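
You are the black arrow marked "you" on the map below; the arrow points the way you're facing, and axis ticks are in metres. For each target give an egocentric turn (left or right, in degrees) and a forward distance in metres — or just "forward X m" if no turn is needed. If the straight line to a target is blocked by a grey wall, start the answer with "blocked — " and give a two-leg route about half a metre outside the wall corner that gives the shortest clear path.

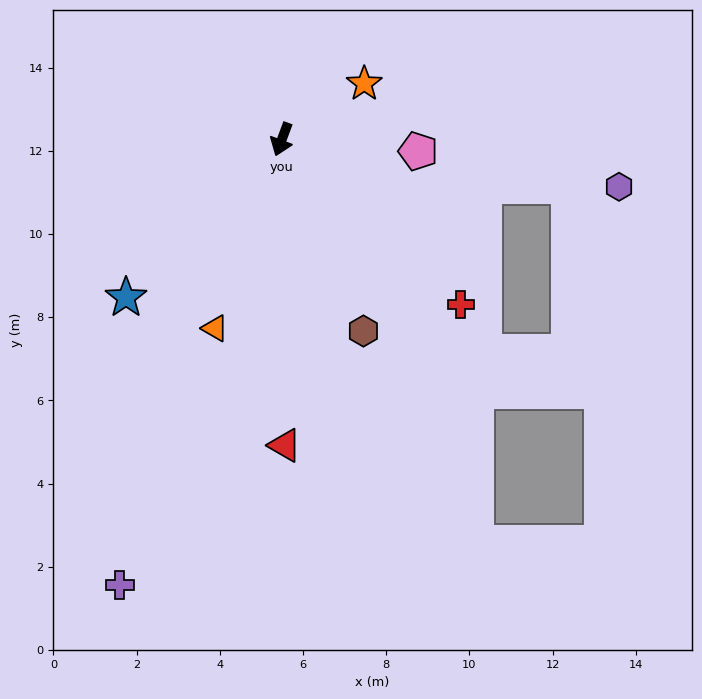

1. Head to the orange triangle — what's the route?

forward 4.8 m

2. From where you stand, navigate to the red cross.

turn left 68°, forward 5.9 m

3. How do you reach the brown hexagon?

turn left 43°, forward 5.0 m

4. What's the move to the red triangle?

turn left 21°, forward 7.4 m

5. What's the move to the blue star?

turn right 24°, forward 5.3 m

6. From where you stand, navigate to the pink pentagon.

turn left 105°, forward 3.3 m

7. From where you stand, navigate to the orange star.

turn left 144°, forward 2.4 m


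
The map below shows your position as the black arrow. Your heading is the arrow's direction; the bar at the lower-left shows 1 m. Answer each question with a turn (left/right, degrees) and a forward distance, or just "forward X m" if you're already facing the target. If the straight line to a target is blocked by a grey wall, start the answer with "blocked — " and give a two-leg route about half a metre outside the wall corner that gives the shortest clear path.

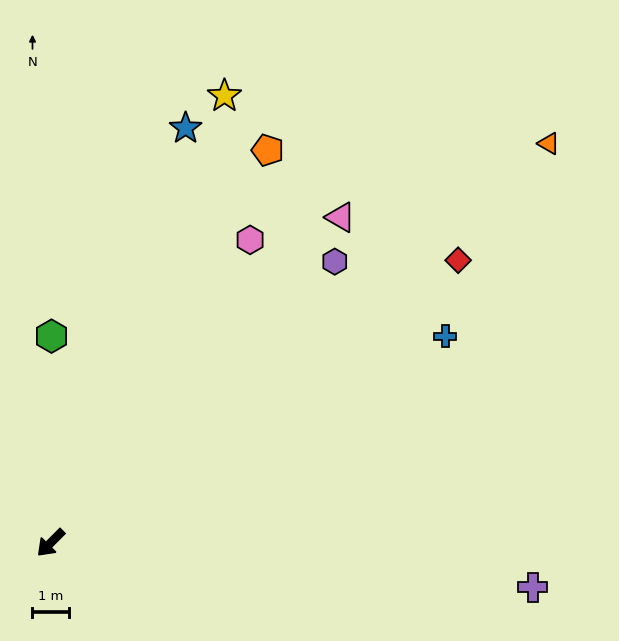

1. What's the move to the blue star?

turn right 153°, forward 11.9 m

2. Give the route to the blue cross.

turn left 162°, forward 12.1 m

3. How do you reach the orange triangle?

turn left 174°, forward 17.4 m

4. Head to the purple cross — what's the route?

turn left 130°, forward 13.2 m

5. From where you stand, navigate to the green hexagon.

turn right 135°, forward 5.6 m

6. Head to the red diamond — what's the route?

turn left 170°, forward 13.5 m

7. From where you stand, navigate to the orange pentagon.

turn right 164°, forward 12.2 m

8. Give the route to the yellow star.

turn right 156°, forward 13.1 m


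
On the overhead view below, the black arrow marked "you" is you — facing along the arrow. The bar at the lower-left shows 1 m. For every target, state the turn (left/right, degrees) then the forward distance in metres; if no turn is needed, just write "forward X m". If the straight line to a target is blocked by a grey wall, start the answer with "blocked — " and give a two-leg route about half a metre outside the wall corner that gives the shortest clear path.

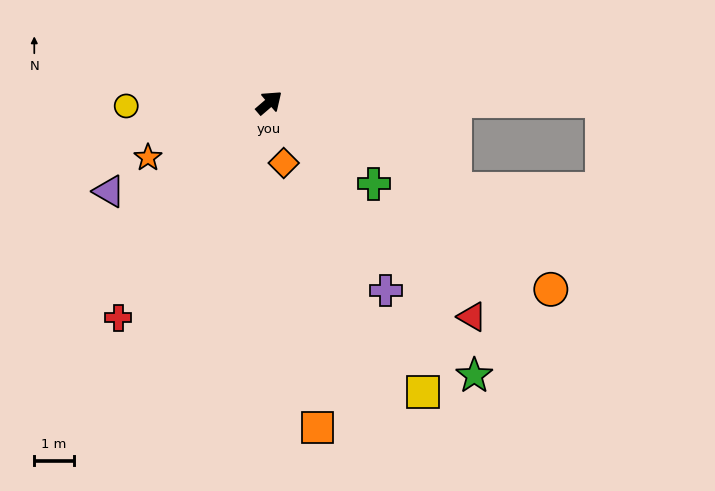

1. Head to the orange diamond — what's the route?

turn right 117°, forward 1.6 m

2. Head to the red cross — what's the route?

turn right 166°, forward 6.6 m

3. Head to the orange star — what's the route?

turn left 164°, forward 3.4 m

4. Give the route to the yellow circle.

turn left 141°, forward 3.6 m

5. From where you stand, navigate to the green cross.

turn right 79°, forward 3.3 m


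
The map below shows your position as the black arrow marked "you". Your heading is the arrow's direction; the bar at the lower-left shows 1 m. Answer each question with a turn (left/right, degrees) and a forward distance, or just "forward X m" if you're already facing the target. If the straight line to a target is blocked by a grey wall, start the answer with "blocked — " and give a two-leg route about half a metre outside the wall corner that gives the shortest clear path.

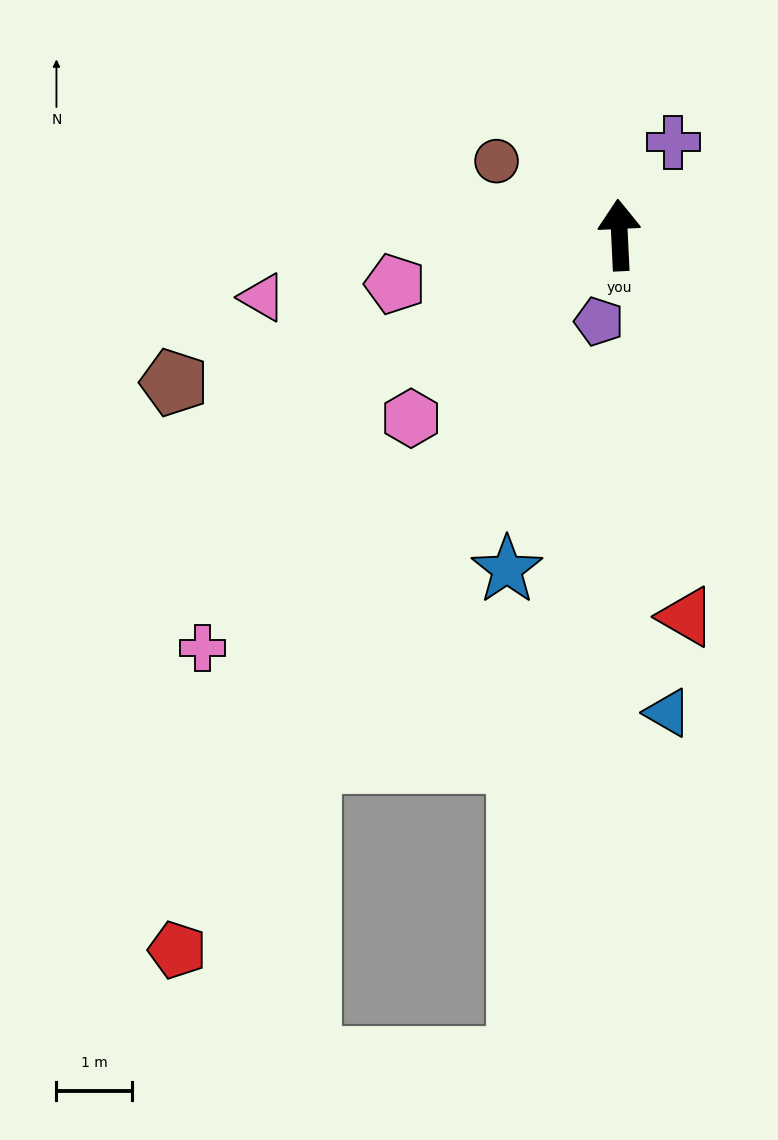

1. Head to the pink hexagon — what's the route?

turn left 129°, forward 3.7 m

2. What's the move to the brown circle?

turn left 56°, forward 1.9 m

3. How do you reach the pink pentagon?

turn left 100°, forward 3.0 m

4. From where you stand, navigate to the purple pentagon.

turn left 164°, forward 1.2 m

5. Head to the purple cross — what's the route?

turn right 33°, forward 1.4 m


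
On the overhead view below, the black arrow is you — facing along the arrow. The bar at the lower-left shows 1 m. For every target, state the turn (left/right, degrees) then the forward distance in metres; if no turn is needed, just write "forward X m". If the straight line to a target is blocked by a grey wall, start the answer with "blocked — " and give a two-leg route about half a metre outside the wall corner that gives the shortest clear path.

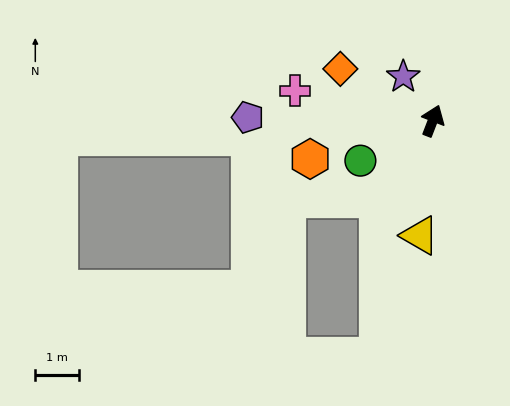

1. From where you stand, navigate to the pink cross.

turn left 99°, forward 3.2 m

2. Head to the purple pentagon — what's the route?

turn left 110°, forward 4.2 m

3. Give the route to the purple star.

turn left 55°, forward 1.2 m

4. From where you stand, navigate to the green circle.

turn left 140°, forward 1.9 m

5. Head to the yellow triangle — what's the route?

turn right 165°, forward 2.6 m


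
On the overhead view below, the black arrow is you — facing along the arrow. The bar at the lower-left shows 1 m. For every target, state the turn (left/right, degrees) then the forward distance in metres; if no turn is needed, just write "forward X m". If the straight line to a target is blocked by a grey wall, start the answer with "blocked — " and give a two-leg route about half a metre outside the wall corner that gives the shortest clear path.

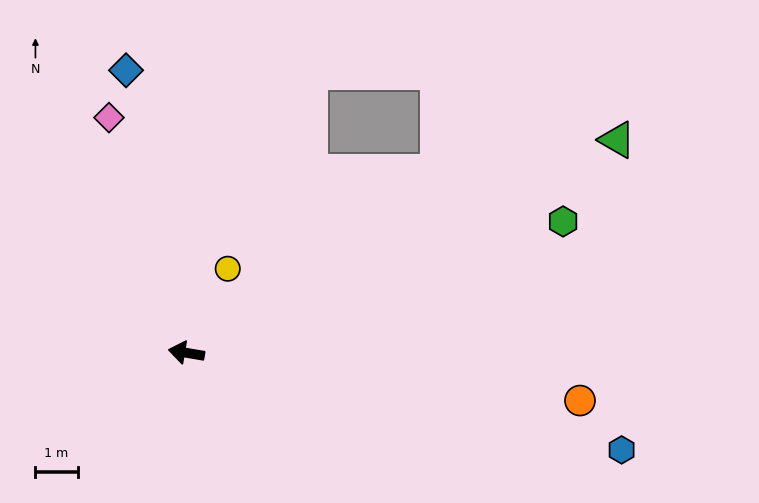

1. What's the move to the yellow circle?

turn right 107°, forward 2.2 m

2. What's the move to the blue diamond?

turn right 68°, forward 6.8 m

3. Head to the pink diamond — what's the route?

turn right 62°, forward 5.9 m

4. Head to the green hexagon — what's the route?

turn right 151°, forward 9.4 m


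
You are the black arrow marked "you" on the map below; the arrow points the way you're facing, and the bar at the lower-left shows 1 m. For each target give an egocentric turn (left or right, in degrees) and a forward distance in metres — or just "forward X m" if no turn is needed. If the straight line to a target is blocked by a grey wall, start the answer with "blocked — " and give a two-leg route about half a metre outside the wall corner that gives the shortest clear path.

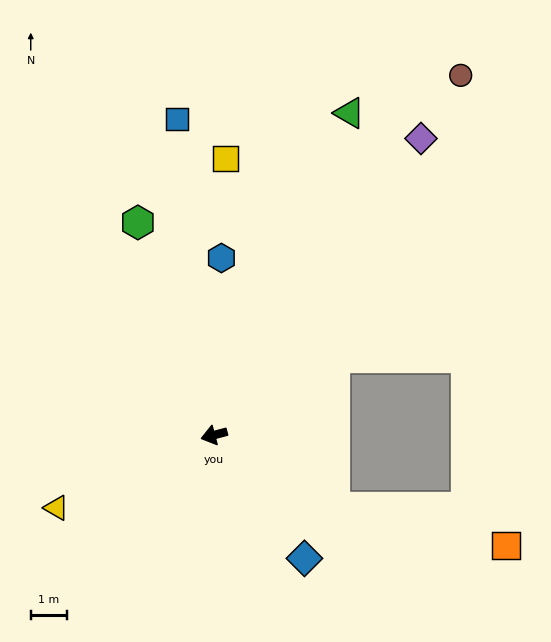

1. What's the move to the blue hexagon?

turn right 107°, forward 4.9 m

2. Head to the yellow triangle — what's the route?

turn left 10°, forward 4.8 m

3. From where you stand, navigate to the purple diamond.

turn right 140°, forward 9.9 m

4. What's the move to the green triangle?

turn right 128°, forward 9.6 m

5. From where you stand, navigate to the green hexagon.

turn right 85°, forward 6.2 m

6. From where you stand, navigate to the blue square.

turn right 98°, forward 8.7 m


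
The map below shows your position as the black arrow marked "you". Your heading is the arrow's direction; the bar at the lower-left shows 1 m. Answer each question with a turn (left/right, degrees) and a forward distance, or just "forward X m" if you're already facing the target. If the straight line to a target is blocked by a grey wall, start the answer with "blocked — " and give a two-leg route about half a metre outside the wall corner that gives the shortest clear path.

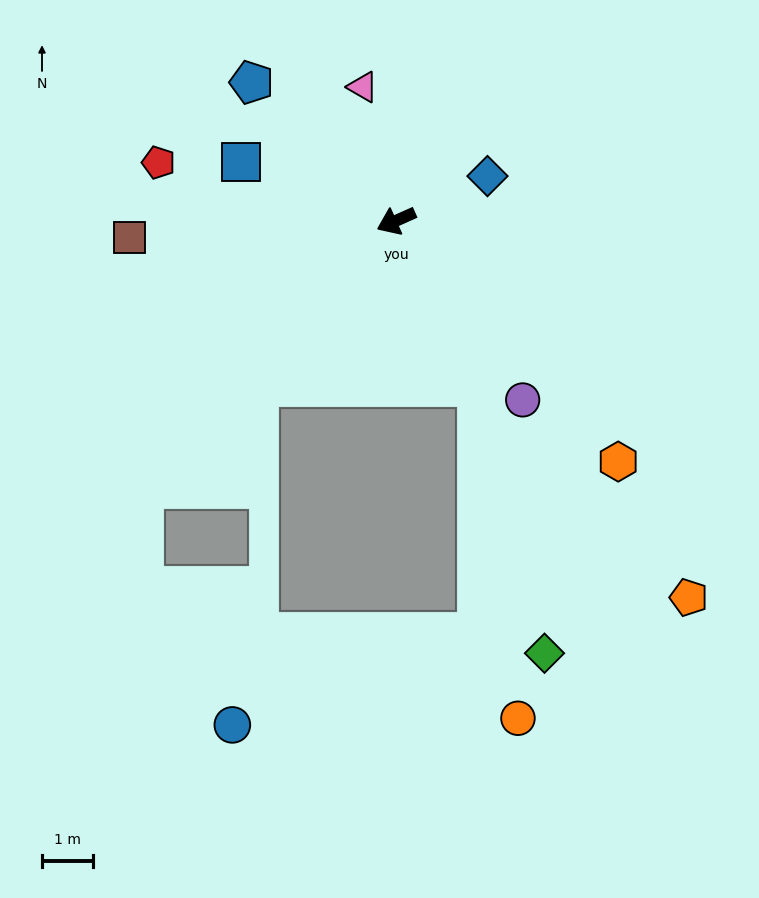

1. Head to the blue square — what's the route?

turn right 45°, forward 3.2 m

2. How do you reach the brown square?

turn right 20°, forward 5.2 m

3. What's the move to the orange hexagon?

turn left 109°, forward 6.4 m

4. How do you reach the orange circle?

blocked — turn left 93°, forward 3.6 m, then turn right 20°, forward 6.5 m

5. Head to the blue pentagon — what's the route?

turn right 68°, forward 3.9 m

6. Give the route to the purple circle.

turn left 101°, forward 4.3 m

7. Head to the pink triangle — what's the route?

turn right 100°, forward 2.7 m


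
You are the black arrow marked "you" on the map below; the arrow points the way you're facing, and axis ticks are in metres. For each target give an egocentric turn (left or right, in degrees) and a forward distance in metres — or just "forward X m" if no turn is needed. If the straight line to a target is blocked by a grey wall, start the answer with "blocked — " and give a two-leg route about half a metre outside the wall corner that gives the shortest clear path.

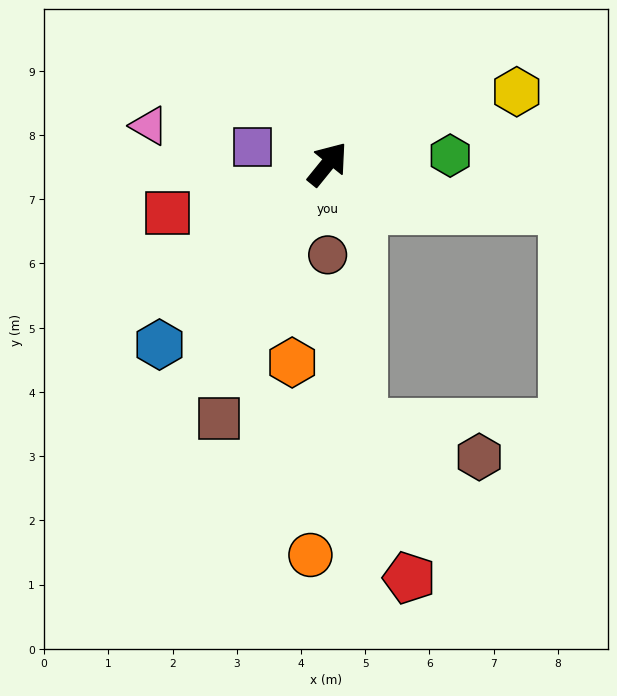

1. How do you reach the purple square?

turn left 116°, forward 1.2 m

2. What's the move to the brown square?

turn right 164°, forward 4.3 m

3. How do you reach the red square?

turn left 146°, forward 2.6 m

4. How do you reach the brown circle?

turn right 141°, forward 1.4 m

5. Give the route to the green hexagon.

turn right 47°, forward 1.9 m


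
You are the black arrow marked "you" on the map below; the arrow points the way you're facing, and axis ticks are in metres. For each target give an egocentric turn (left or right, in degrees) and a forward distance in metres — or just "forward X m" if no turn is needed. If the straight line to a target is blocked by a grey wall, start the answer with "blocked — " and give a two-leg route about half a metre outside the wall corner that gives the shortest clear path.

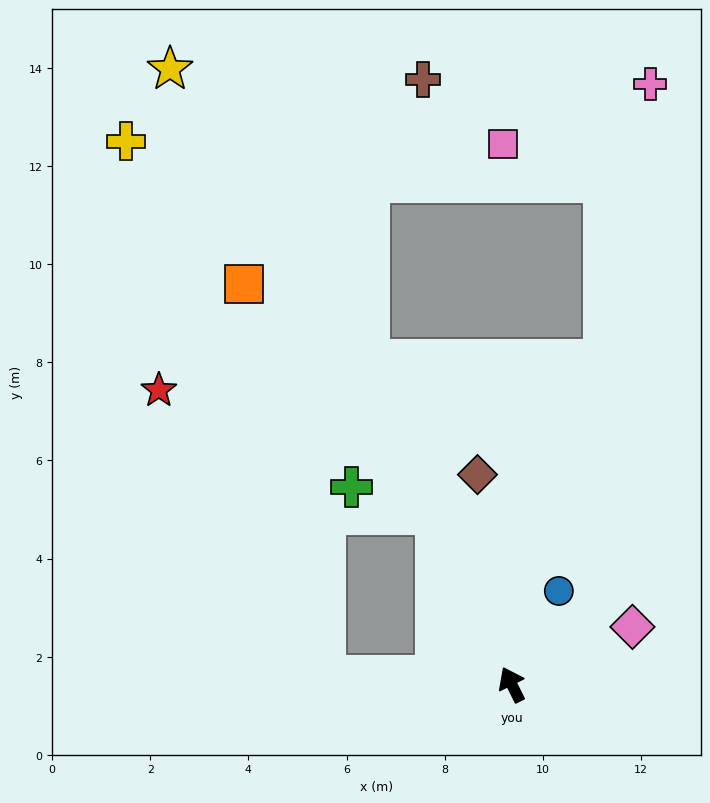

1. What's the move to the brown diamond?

turn right 17°, forward 4.3 m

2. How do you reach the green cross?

blocked — turn right 3°, forward 3.8 m, then turn left 49°, forward 1.8 m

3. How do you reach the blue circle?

turn right 53°, forward 2.1 m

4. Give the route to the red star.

blocked — turn left 61°, forward 3.8 m, then turn right 57°, forward 6.7 m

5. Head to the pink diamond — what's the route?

turn right 91°, forward 2.7 m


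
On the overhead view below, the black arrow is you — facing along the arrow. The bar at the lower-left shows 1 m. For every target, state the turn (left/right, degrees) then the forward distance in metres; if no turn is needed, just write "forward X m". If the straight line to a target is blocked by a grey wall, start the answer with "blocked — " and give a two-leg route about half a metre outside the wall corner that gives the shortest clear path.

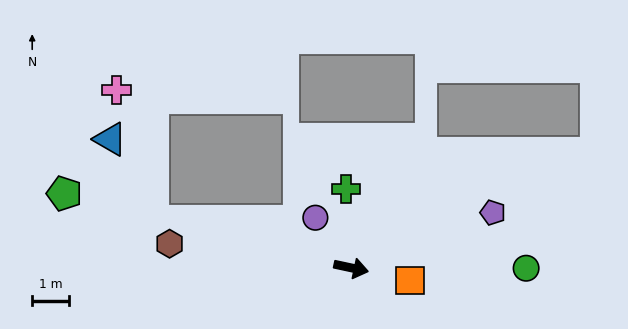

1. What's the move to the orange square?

forward 1.6 m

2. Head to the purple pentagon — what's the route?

turn left 33°, forward 4.1 m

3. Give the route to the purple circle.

turn left 138°, forward 1.7 m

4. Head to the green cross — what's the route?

turn left 106°, forward 2.1 m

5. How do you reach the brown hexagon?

turn right 175°, forward 4.9 m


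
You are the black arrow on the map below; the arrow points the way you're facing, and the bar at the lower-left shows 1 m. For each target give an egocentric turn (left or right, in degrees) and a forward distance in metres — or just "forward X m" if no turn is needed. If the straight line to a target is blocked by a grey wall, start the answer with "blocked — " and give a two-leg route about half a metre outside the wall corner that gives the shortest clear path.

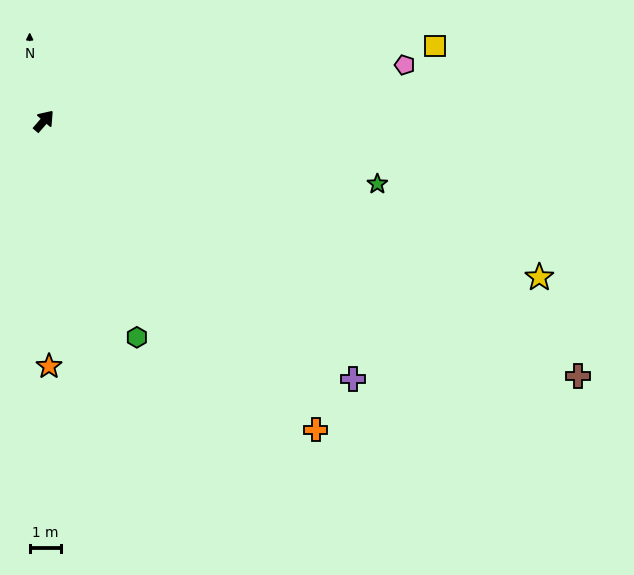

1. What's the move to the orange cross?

turn right 98°, forward 13.1 m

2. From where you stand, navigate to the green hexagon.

turn right 116°, forward 7.5 m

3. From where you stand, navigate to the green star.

turn right 60°, forward 10.8 m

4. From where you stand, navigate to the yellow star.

turn right 67°, forward 16.6 m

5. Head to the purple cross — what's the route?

turn right 89°, forward 12.9 m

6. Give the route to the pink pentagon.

turn right 40°, forward 11.7 m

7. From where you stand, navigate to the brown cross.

turn right 75°, forward 18.9 m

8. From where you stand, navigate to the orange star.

turn right 138°, forward 7.8 m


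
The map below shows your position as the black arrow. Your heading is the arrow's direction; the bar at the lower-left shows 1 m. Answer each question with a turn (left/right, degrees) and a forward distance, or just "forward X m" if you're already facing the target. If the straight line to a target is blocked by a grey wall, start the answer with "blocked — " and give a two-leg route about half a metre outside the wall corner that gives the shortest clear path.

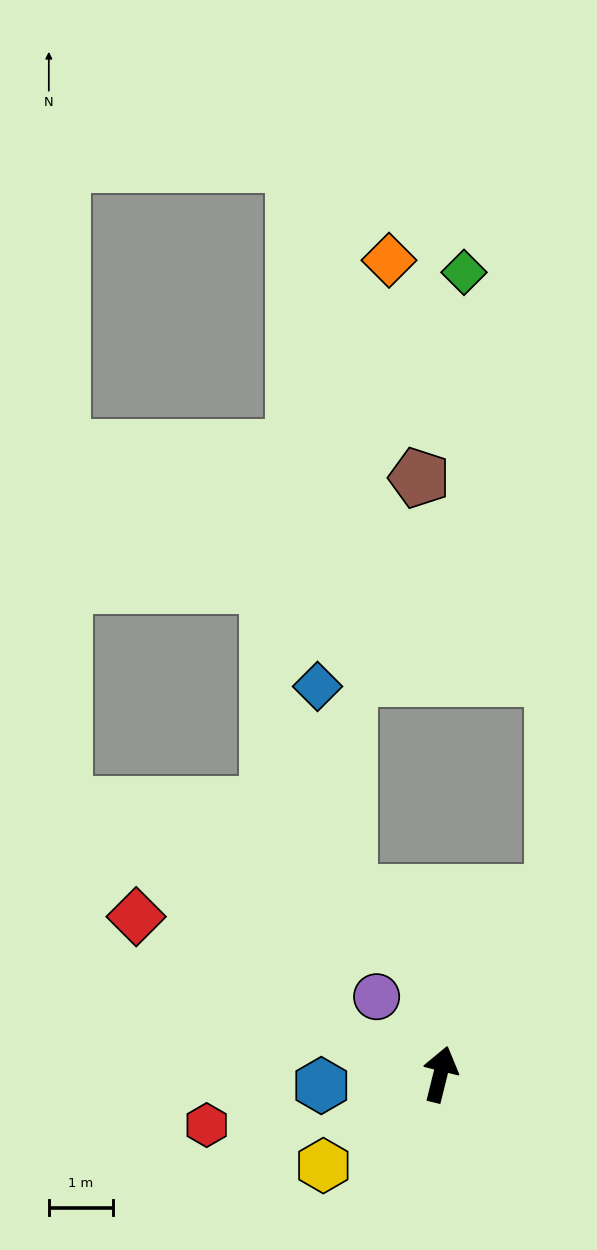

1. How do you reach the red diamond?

turn left 77°, forward 5.3 m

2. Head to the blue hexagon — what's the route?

turn left 109°, forward 1.9 m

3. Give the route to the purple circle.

turn left 53°, forward 1.6 m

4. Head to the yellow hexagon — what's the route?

turn left 142°, forward 2.3 m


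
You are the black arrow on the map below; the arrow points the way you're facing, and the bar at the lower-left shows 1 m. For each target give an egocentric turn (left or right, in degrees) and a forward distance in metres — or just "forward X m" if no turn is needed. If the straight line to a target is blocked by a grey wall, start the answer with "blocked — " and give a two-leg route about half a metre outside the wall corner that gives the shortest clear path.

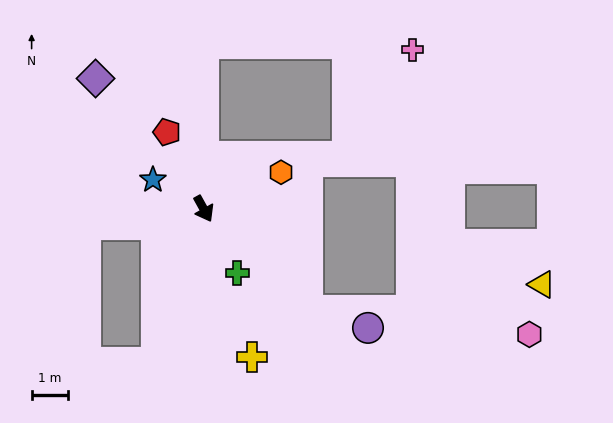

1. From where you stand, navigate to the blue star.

turn right 149°, forward 1.6 m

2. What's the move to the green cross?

forward 2.0 m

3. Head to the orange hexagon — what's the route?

turn left 86°, forward 2.3 m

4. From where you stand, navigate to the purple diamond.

turn right 169°, forward 4.6 m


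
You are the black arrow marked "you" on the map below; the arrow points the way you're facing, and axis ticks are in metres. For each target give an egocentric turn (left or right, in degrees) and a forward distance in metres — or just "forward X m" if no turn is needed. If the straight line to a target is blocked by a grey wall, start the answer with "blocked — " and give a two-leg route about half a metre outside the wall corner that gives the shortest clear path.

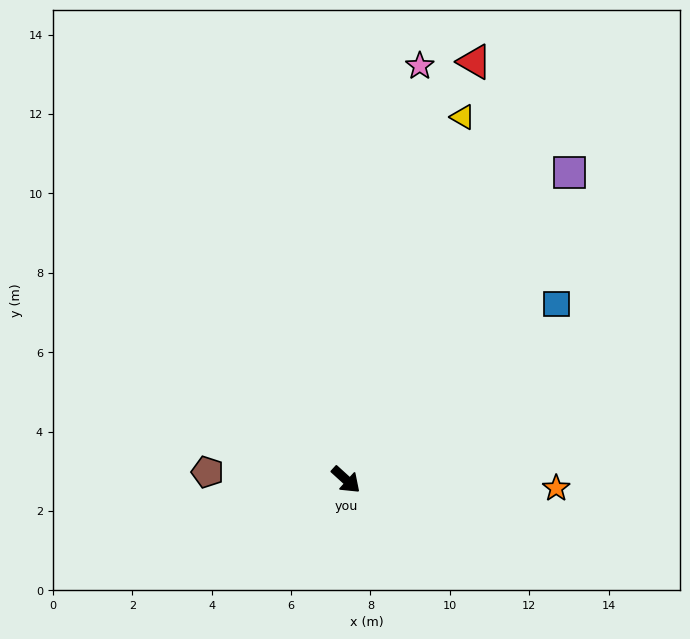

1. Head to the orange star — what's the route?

turn left 40°, forward 5.3 m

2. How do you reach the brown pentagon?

turn right 141°, forward 3.5 m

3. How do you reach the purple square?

turn left 96°, forward 9.6 m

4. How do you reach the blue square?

turn left 82°, forward 6.9 m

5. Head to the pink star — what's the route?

turn left 122°, forward 10.6 m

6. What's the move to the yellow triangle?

turn left 114°, forward 9.6 m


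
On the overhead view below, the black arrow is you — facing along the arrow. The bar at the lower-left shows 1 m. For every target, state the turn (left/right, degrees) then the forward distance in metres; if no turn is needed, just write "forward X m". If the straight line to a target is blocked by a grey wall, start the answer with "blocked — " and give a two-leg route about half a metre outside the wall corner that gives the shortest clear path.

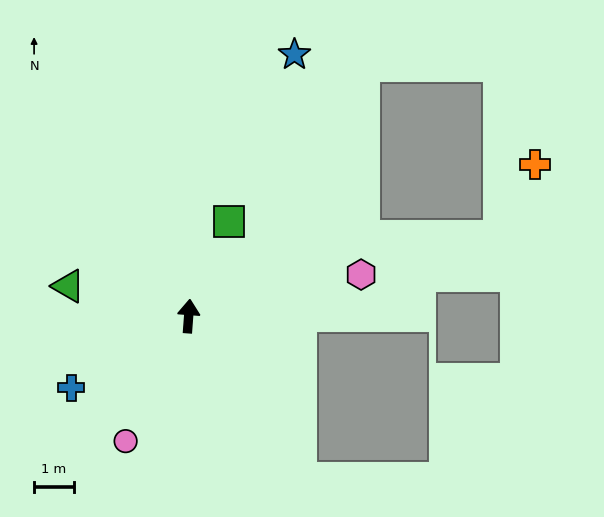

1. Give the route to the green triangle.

turn left 80°, forward 3.1 m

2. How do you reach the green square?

turn right 19°, forward 2.6 m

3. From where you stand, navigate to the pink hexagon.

turn right 72°, forward 4.5 m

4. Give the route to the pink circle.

turn left 158°, forward 3.5 m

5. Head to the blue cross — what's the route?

turn left 126°, forward 3.5 m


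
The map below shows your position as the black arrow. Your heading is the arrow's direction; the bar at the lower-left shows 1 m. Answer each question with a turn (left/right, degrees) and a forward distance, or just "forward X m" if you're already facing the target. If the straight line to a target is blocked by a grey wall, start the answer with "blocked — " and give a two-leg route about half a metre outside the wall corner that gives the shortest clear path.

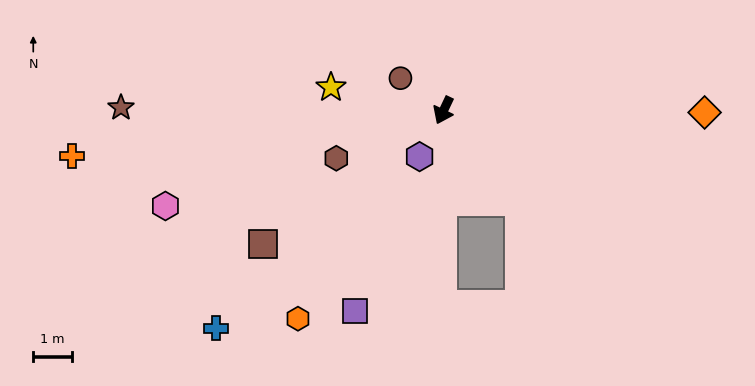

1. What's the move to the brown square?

turn right 28°, forward 5.9 m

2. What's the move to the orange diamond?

turn left 115°, forward 6.8 m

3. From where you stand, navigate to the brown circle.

turn right 101°, forward 1.4 m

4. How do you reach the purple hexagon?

turn right 2°, forward 1.4 m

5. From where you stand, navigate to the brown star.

turn right 65°, forward 8.4 m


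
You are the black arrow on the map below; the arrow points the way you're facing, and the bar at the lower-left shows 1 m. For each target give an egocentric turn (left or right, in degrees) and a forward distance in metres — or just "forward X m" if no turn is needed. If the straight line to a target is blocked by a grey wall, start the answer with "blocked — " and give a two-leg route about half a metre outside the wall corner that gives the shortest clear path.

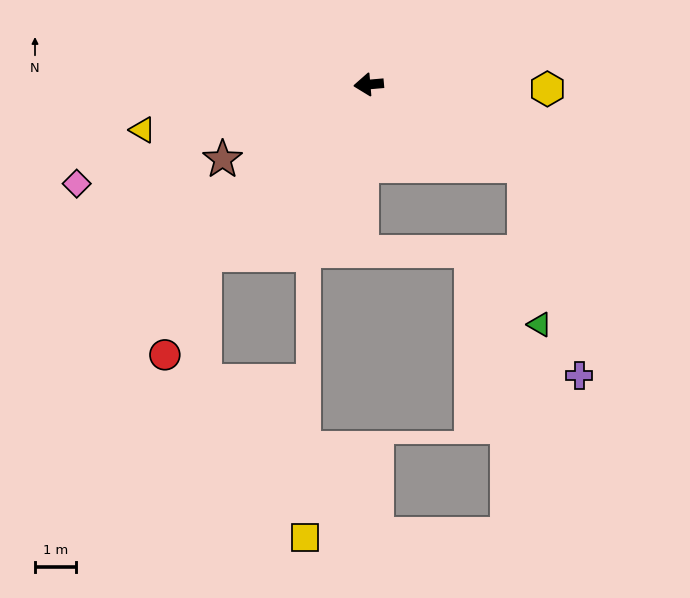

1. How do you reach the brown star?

turn left 22°, forward 4.0 m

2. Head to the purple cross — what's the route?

blocked — turn left 147°, forward 4.3 m, then turn right 47°, forward 5.3 m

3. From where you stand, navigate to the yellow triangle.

turn left 6°, forward 5.6 m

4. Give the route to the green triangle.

blocked — turn left 147°, forward 4.3 m, then turn right 57°, forward 3.9 m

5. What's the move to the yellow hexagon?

turn left 174°, forward 4.4 m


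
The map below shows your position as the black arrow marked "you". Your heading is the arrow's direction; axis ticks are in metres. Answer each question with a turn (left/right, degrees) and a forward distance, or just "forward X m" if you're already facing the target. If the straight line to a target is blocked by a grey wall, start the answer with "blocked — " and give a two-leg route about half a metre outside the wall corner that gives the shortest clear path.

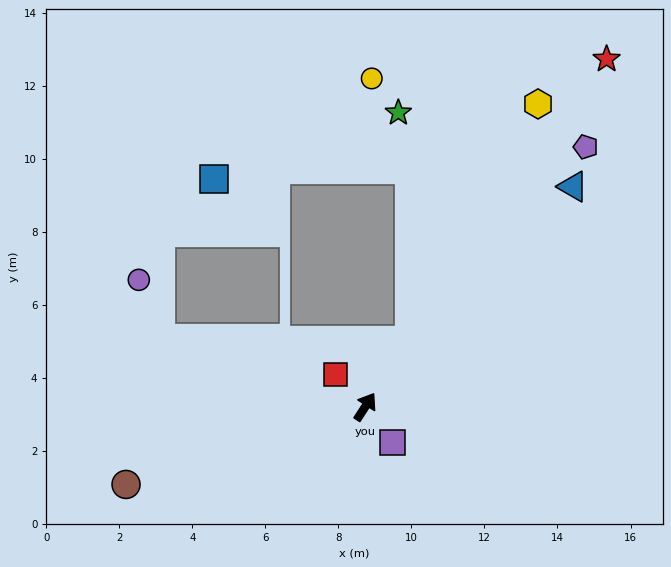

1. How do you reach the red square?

turn left 76°, forward 1.2 m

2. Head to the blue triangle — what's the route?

turn right 10°, forward 8.3 m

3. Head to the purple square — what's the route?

turn right 110°, forward 1.2 m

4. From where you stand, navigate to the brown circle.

turn left 141°, forward 6.9 m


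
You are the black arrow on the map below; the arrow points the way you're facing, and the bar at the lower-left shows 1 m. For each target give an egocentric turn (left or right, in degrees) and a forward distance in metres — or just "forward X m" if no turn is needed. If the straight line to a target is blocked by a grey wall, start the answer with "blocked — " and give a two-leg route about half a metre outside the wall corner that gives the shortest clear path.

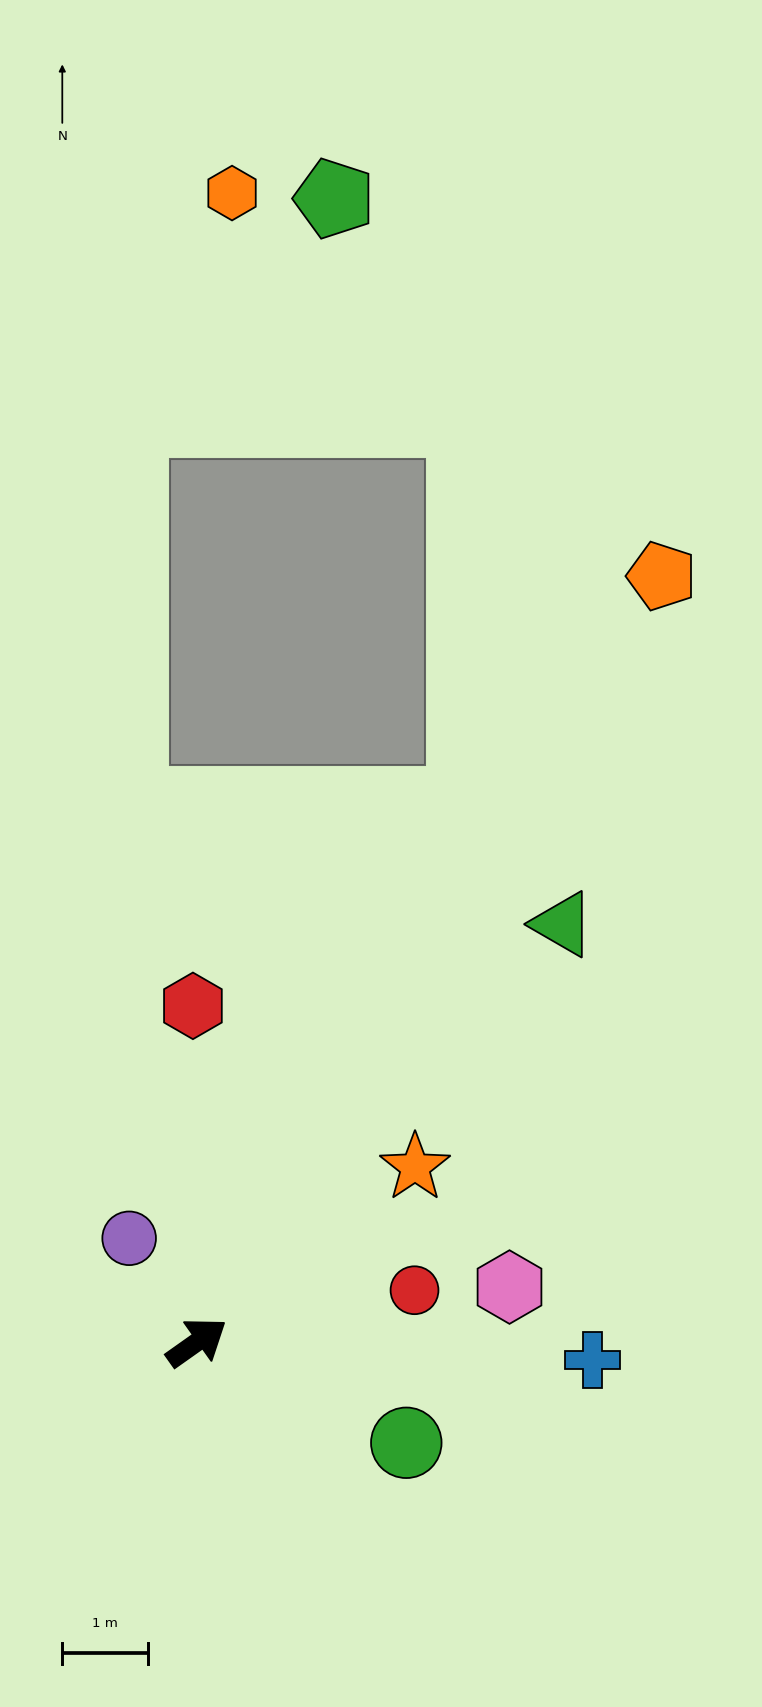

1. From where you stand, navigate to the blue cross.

turn right 38°, forward 4.6 m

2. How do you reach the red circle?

turn right 22°, forward 2.6 m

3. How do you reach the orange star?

turn left 3°, forward 3.2 m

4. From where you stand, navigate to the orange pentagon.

turn left 23°, forward 10.4 m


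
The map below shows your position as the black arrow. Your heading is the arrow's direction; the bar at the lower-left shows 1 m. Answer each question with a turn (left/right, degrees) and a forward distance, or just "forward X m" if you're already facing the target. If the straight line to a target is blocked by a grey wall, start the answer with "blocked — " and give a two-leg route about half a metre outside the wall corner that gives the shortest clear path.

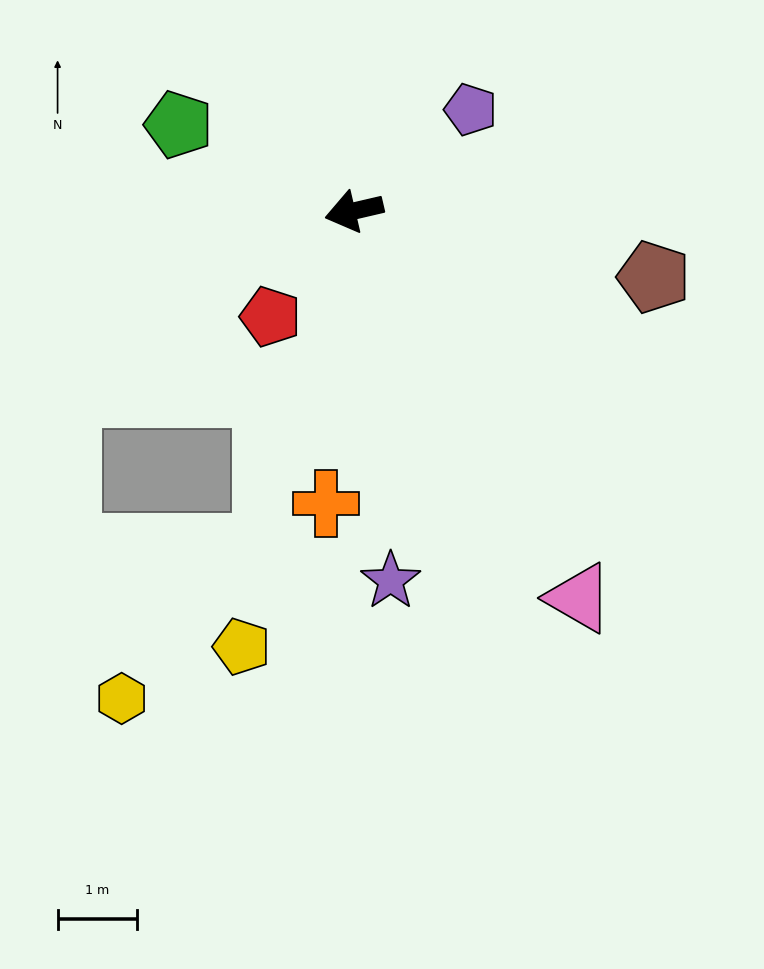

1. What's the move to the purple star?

turn left 83°, forward 4.7 m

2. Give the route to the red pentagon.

turn left 39°, forward 1.7 m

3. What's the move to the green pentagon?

turn right 39°, forward 2.5 m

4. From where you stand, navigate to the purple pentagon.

turn right 152°, forward 2.0 m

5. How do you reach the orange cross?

turn left 71°, forward 3.7 m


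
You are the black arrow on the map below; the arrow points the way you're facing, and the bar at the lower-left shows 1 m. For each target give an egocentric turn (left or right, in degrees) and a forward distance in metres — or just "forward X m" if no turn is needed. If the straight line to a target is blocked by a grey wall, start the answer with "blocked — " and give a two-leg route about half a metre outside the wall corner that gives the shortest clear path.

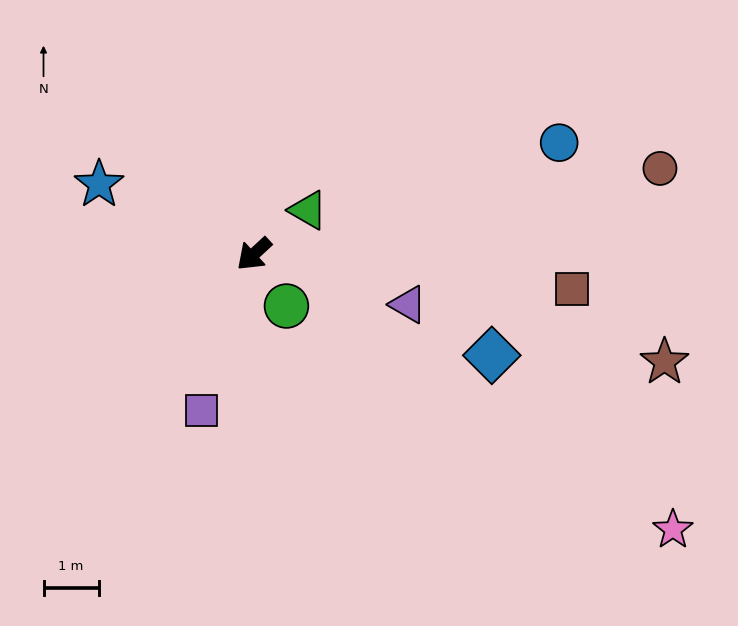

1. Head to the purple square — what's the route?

turn left 29°, forward 3.0 m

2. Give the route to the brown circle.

turn left 149°, forward 7.5 m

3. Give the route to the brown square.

turn left 131°, forward 5.8 m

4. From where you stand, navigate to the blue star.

turn right 67°, forward 3.1 m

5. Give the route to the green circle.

turn left 79°, forward 1.1 m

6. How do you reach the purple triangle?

turn left 119°, forward 2.9 m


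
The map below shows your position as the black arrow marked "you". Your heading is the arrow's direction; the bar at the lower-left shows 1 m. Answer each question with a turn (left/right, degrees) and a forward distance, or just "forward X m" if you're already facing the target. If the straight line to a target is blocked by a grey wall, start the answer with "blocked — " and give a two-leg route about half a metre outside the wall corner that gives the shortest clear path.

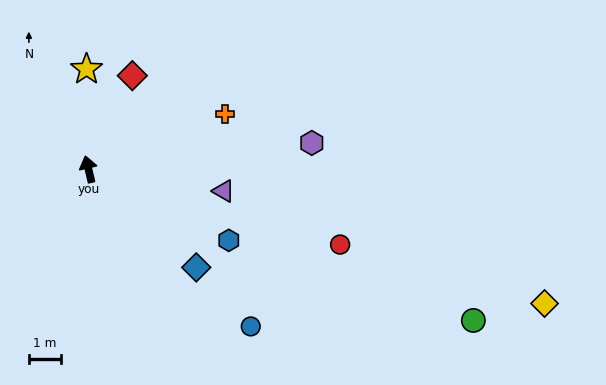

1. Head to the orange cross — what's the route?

turn right 81°, forward 4.6 m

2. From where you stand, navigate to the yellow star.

turn right 12°, forward 3.1 m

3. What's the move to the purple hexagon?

turn right 97°, forward 7.0 m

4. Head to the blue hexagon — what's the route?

turn right 130°, forward 4.9 m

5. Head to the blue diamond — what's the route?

turn right 146°, forward 4.6 m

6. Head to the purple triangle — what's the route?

turn right 112°, forward 4.3 m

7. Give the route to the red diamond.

turn right 38°, forward 3.2 m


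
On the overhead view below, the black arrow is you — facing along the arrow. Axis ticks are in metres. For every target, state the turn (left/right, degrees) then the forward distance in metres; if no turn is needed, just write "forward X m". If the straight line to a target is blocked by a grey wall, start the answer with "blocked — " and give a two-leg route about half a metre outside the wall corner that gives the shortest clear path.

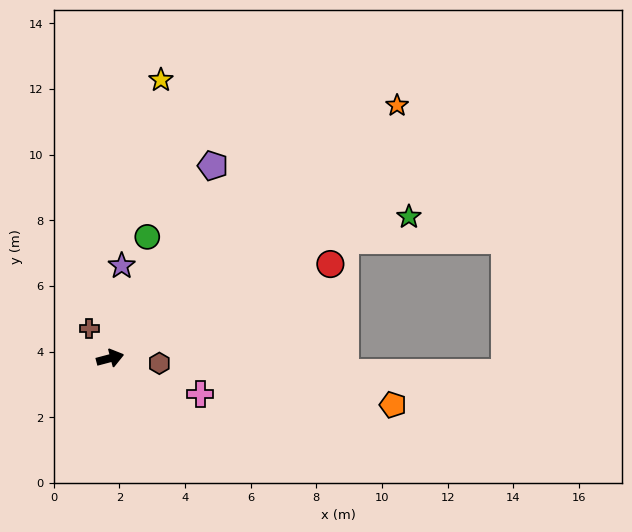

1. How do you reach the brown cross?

turn left 110°, forward 1.1 m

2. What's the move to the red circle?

turn left 8°, forward 7.3 m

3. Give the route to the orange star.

turn left 27°, forward 11.7 m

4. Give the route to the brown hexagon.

turn right 21°, forward 1.5 m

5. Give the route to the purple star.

turn left 68°, forward 2.8 m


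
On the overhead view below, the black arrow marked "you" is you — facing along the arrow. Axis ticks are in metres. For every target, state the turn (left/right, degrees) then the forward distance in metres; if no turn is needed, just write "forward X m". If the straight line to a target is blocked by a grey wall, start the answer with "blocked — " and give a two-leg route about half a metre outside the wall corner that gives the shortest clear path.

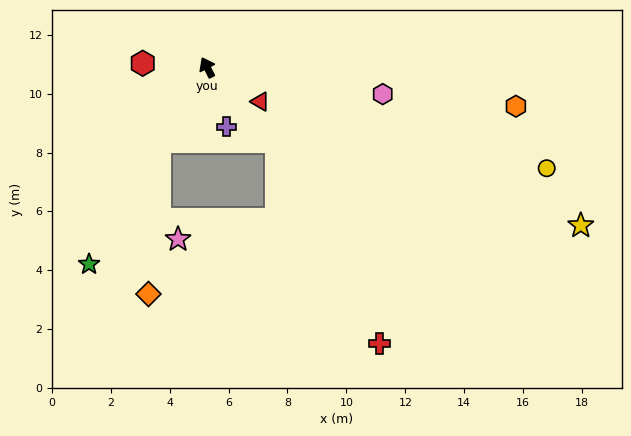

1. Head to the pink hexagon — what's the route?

turn right 126°, forward 6.0 m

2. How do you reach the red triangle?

turn right 150°, forward 2.1 m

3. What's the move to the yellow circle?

turn right 134°, forward 12.0 m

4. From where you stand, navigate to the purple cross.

turn left 171°, forward 2.1 m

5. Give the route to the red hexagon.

turn left 59°, forward 2.2 m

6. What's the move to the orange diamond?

blocked — turn left 119°, forward 3.0 m, then turn left 30°, forward 5.2 m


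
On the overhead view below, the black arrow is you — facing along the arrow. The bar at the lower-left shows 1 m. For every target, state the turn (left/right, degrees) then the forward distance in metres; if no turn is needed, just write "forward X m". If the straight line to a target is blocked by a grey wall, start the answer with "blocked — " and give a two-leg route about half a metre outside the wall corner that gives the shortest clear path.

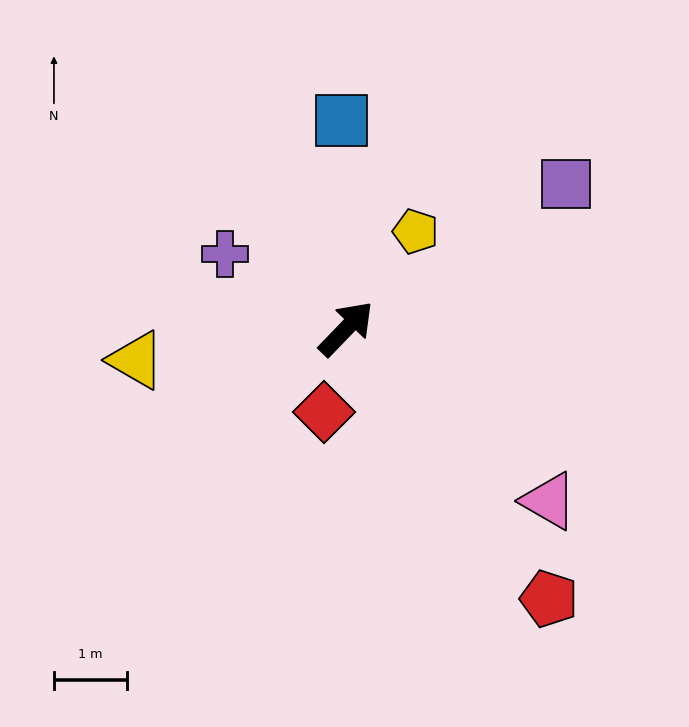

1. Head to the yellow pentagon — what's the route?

turn left 8°, forward 1.6 m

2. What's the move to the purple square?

turn right 13°, forward 3.6 m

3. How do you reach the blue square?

turn left 45°, forward 2.9 m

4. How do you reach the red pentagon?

turn right 99°, forward 4.6 m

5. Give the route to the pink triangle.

turn right 86°, forward 3.6 m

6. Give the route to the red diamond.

turn right 151°, forward 1.2 m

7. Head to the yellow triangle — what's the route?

turn left 143°, forward 2.9 m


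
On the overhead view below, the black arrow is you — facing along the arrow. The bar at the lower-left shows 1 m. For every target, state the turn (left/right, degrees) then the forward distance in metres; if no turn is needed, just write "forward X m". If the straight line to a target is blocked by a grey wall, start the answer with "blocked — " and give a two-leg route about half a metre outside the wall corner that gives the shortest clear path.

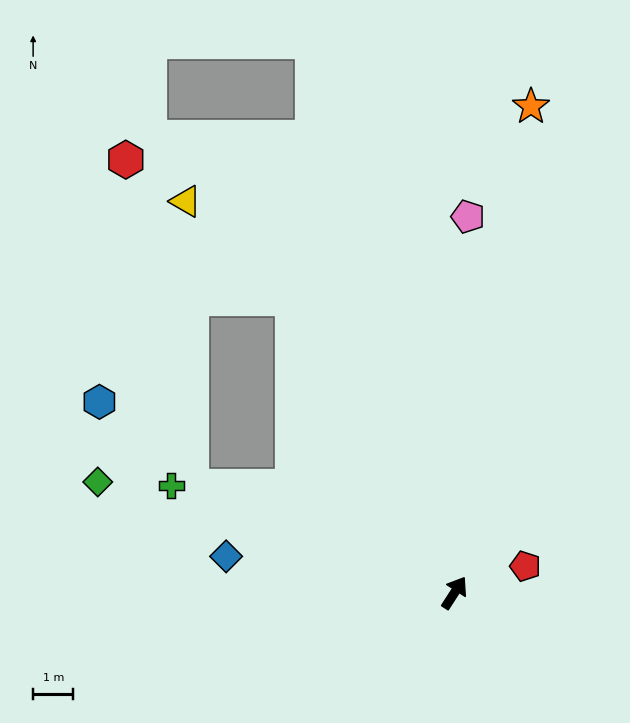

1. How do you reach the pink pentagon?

turn left 31°, forward 9.3 m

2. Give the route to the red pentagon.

turn right 37°, forward 1.9 m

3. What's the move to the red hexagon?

blocked — turn left 101°, forward 7.0 m, then turn right 57°, forward 8.3 m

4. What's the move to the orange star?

turn left 24°, forward 12.2 m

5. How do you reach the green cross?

turn left 102°, forward 7.5 m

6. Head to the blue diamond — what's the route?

turn left 114°, forward 5.7 m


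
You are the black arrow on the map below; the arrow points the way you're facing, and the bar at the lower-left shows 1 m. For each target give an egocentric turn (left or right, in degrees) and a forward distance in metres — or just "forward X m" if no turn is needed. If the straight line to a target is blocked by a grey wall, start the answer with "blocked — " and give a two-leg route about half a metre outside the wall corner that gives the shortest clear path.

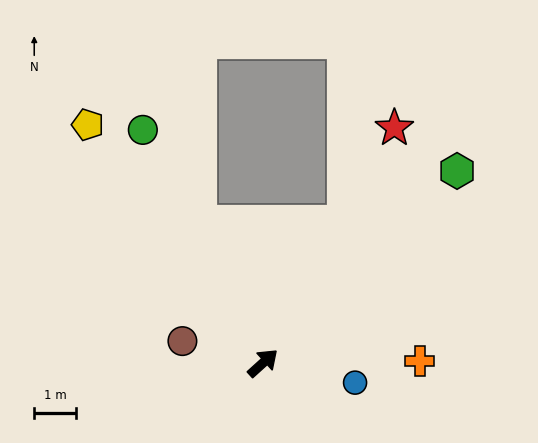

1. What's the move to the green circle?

turn left 75°, forward 6.3 m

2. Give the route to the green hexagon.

turn left 3°, forward 6.6 m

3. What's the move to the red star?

turn left 19°, forward 6.5 m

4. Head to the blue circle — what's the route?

turn right 54°, forward 2.3 m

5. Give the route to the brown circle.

turn left 123°, forward 2.0 m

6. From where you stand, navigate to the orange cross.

turn right 42°, forward 3.8 m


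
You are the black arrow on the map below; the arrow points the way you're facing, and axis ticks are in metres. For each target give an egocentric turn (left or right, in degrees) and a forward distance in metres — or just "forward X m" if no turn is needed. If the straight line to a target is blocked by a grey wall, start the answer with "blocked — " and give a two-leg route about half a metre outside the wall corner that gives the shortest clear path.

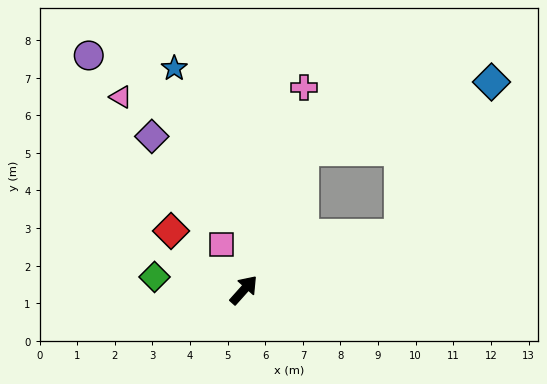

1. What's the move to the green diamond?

turn left 124°, forward 2.4 m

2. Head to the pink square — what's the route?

turn left 68°, forward 1.3 m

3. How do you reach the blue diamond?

blocked — turn right 29°, forward 4.4 m, then turn left 40°, forward 4.7 m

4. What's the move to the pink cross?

turn left 25°, forward 5.6 m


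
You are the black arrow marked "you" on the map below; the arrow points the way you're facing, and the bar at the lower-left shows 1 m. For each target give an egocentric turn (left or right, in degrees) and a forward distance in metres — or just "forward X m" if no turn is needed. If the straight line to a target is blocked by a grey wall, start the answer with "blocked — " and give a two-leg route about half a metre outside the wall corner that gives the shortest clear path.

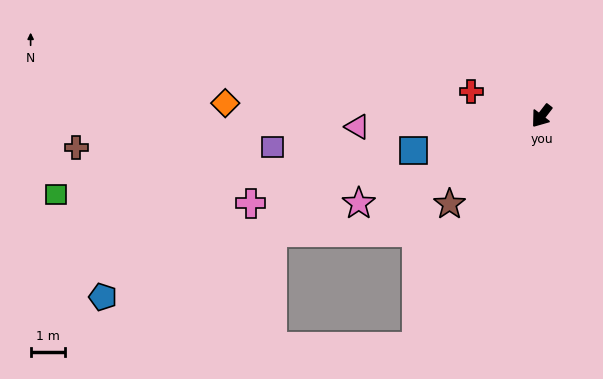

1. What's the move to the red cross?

turn right 72°, forward 2.2 m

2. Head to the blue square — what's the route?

turn right 37°, forward 3.8 m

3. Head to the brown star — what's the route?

turn right 9°, forward 3.7 m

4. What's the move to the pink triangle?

turn right 49°, forward 5.4 m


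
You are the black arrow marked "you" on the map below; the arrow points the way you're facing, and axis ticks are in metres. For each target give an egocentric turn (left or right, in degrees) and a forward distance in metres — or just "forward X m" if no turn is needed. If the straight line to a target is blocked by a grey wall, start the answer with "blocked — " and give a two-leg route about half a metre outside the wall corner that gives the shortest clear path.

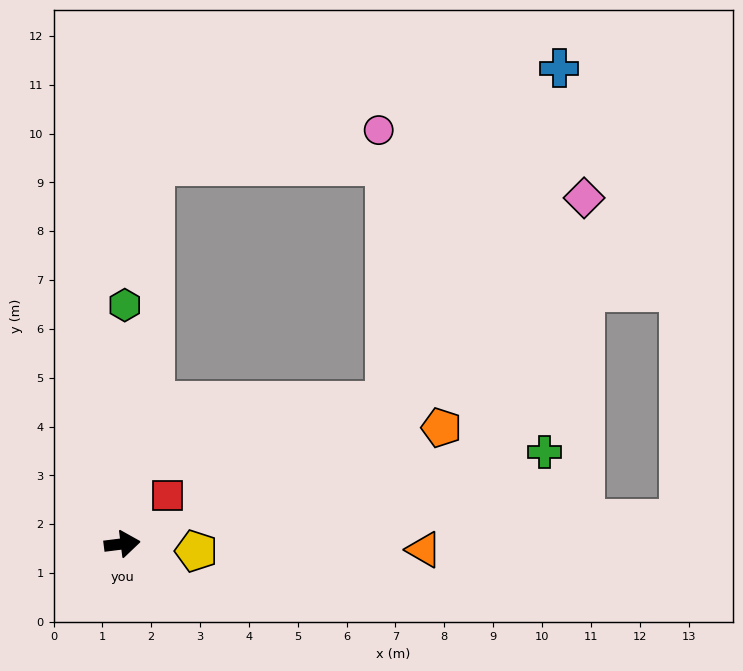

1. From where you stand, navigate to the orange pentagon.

turn left 13°, forward 7.0 m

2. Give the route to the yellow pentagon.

turn right 13°, forward 1.5 m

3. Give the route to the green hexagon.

turn left 82°, forward 4.9 m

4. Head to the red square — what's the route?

turn left 40°, forward 1.4 m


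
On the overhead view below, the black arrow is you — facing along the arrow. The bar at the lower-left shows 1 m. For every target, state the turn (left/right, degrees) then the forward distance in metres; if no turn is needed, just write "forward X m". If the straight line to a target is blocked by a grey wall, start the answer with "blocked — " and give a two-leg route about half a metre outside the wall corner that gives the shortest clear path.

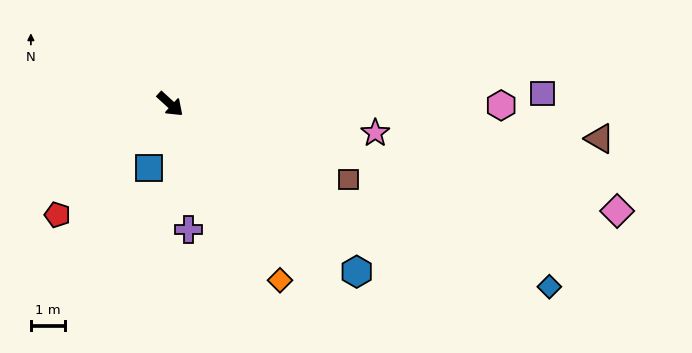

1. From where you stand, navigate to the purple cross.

turn right 39°, forward 3.8 m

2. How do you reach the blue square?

turn right 66°, forward 2.0 m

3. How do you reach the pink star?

turn left 34°, forward 6.1 m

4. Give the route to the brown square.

turn left 19°, forward 5.7 m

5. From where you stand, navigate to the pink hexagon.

turn left 42°, forward 9.8 m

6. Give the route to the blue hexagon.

forward 7.4 m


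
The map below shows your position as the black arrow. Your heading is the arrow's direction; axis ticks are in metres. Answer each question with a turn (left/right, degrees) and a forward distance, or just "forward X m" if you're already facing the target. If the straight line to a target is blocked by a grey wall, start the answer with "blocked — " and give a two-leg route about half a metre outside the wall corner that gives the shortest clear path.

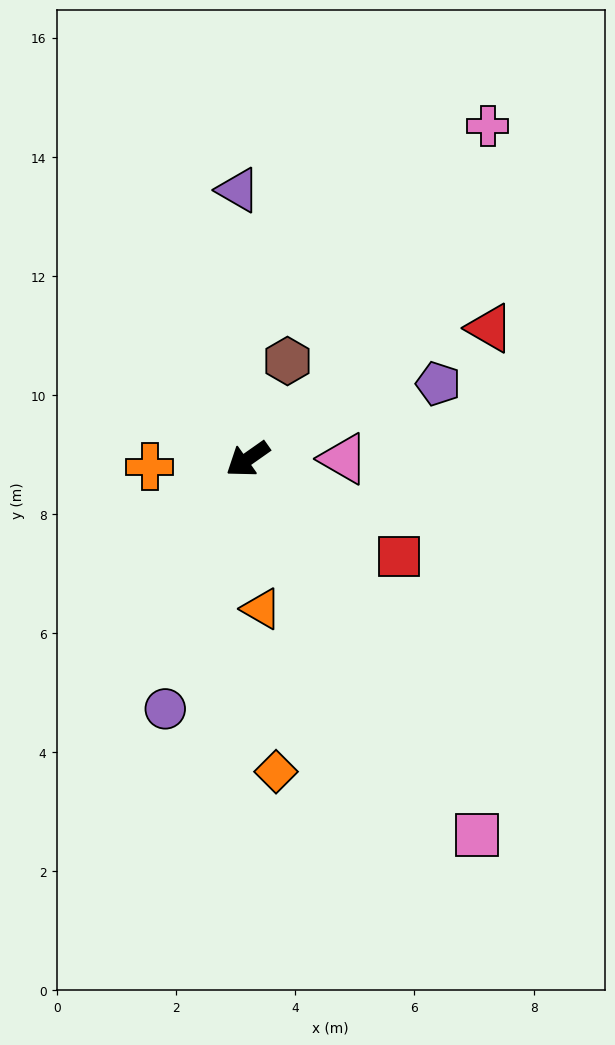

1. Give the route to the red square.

turn left 112°, forward 3.0 m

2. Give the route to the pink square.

turn left 86°, forward 7.4 m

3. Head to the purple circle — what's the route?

turn left 37°, forward 4.4 m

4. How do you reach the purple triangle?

turn right 123°, forward 4.5 m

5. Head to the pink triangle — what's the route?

turn left 145°, forward 1.6 m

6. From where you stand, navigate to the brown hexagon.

turn right 147°, forward 1.8 m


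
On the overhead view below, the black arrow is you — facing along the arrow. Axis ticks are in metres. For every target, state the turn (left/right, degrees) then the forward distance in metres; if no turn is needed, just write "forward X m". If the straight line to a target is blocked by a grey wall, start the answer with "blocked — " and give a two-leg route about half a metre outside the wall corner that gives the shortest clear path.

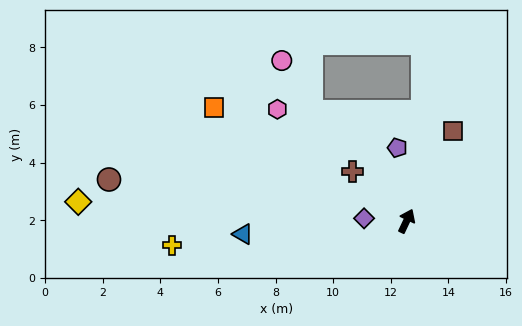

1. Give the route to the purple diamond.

turn left 112°, forward 1.5 m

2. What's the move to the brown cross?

turn left 73°, forward 2.5 m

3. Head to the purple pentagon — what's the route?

turn left 32°, forward 2.6 m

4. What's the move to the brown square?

turn right 2°, forward 3.5 m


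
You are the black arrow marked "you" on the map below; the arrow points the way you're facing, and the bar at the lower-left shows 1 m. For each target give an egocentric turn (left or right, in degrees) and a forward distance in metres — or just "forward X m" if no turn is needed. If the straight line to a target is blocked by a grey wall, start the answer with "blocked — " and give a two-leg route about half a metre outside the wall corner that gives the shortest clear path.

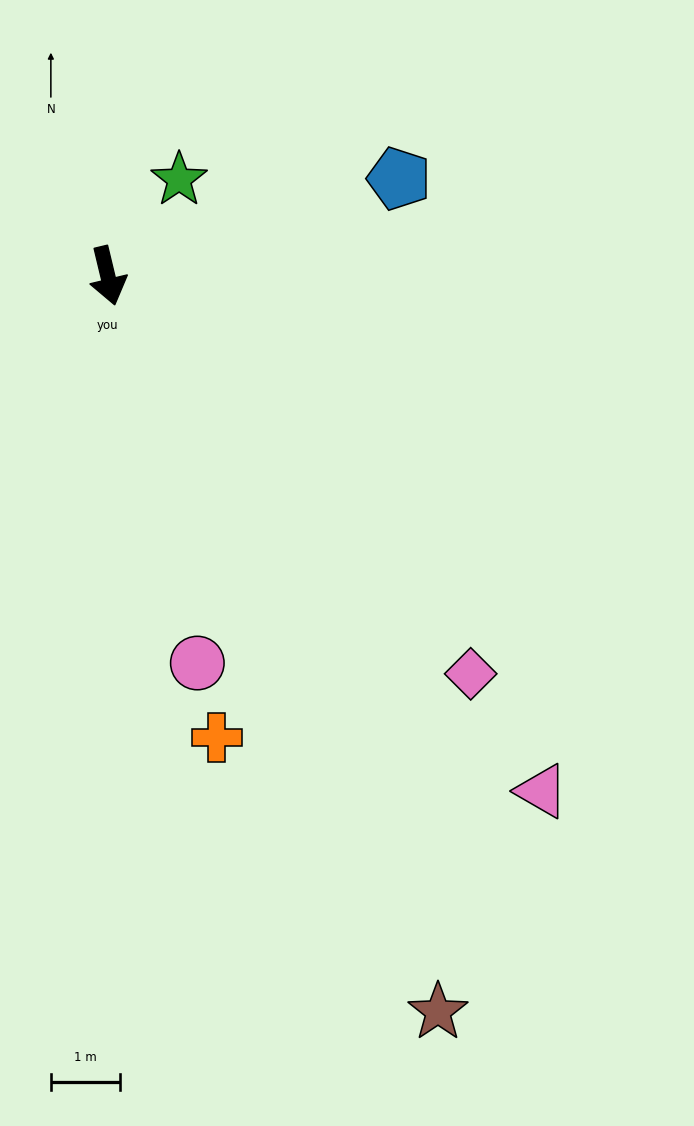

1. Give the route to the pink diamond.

turn left 29°, forward 7.8 m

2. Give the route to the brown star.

turn left 11°, forward 11.7 m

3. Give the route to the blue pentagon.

turn left 95°, forward 4.4 m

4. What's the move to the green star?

turn left 130°, forward 1.7 m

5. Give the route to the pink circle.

forward 5.7 m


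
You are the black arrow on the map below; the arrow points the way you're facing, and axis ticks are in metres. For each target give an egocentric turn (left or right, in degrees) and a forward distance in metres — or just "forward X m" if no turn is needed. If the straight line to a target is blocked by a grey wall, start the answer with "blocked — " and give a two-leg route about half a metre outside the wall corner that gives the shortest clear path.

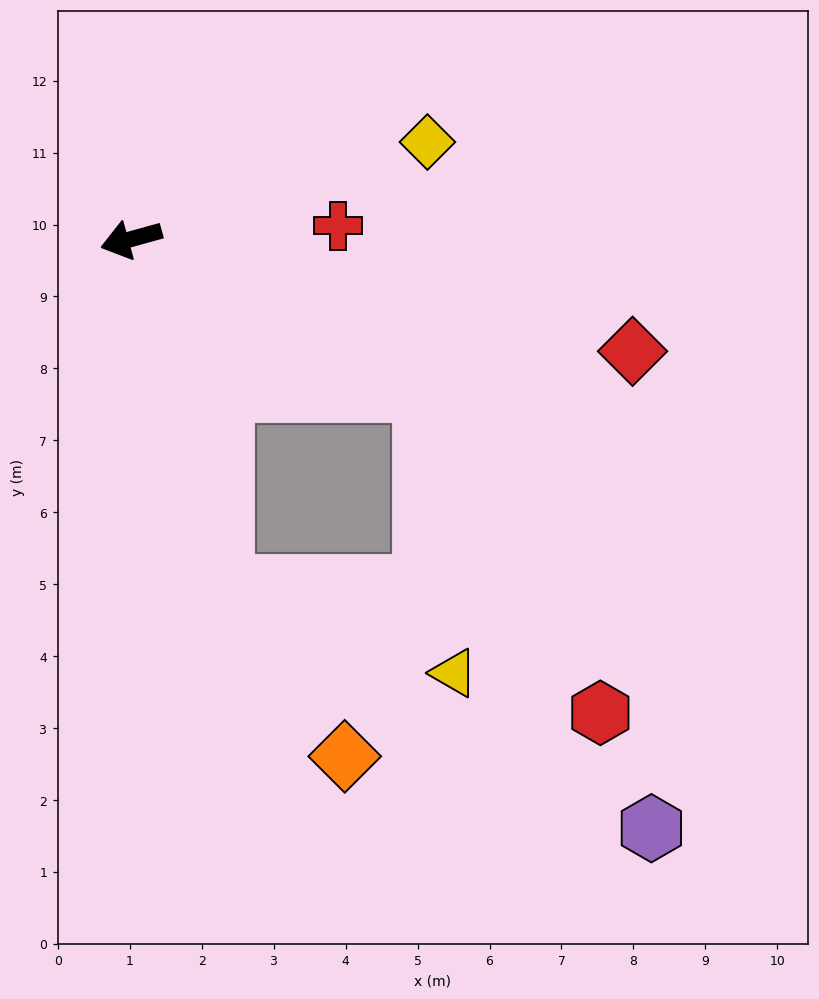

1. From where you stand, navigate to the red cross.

turn left 168°, forward 2.9 m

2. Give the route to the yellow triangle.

blocked — turn left 90°, forward 5.0 m, then turn left 54°, forward 3.4 m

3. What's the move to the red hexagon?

blocked — turn left 137°, forward 4.6 m, then turn right 33°, forward 5.1 m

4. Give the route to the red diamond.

turn left 152°, forward 7.1 m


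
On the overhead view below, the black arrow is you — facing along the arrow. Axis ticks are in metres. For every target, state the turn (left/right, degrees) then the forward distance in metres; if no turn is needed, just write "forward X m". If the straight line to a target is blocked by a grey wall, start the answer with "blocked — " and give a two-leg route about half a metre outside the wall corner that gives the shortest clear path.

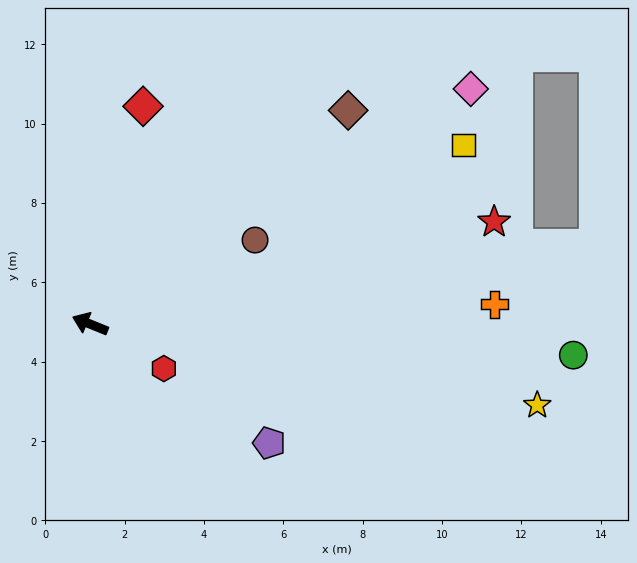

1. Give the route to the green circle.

turn right 162°, forward 12.2 m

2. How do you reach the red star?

turn right 144°, forward 10.5 m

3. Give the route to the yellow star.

turn right 168°, forward 11.5 m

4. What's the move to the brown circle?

turn right 131°, forward 4.7 m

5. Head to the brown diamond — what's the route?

turn right 118°, forward 8.4 m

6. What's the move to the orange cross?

turn right 155°, forward 10.2 m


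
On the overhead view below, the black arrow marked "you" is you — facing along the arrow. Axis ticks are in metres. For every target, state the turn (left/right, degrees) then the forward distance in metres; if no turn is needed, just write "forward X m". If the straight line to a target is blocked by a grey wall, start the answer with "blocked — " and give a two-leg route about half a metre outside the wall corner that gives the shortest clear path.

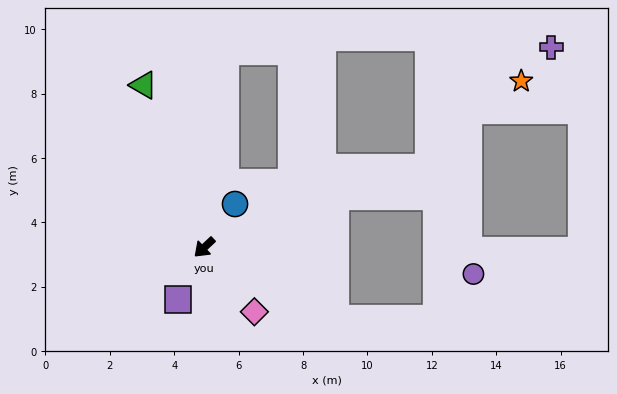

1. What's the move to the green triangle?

turn right 113°, forward 5.4 m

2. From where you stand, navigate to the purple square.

turn left 20°, forward 1.8 m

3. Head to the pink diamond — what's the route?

turn left 85°, forward 2.5 m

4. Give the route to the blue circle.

turn right 169°, forward 1.7 m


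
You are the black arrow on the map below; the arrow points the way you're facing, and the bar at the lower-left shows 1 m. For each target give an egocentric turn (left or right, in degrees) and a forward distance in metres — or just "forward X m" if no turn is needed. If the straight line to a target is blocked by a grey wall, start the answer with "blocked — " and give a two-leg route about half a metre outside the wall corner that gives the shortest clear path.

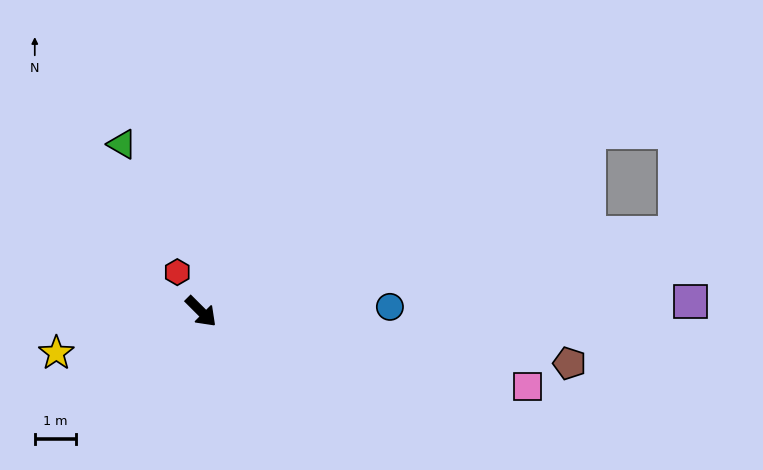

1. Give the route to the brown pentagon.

turn left 37°, forward 9.1 m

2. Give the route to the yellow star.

turn right 119°, forward 3.7 m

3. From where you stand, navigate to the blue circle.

turn left 46°, forward 4.6 m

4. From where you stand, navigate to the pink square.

turn left 32°, forward 8.2 m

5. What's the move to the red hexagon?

turn left 166°, forward 1.1 m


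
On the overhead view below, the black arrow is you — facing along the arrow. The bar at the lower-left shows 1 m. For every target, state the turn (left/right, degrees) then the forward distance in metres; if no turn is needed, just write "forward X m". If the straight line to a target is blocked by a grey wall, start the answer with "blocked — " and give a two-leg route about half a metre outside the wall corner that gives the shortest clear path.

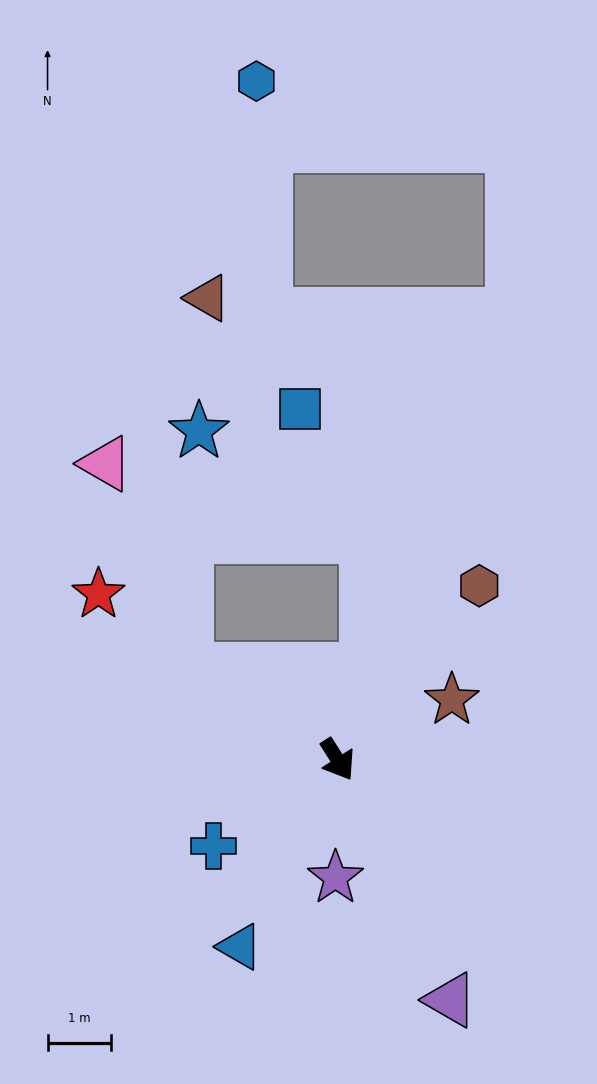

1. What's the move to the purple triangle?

turn right 7°, forward 4.2 m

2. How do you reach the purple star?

turn right 34°, forward 1.9 m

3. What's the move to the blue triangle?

turn right 60°, forward 3.3 m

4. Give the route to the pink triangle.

blocked — turn right 153°, forward 2.8 m, then turn right 38°, forward 3.5 m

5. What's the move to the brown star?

turn left 85°, forward 2.0 m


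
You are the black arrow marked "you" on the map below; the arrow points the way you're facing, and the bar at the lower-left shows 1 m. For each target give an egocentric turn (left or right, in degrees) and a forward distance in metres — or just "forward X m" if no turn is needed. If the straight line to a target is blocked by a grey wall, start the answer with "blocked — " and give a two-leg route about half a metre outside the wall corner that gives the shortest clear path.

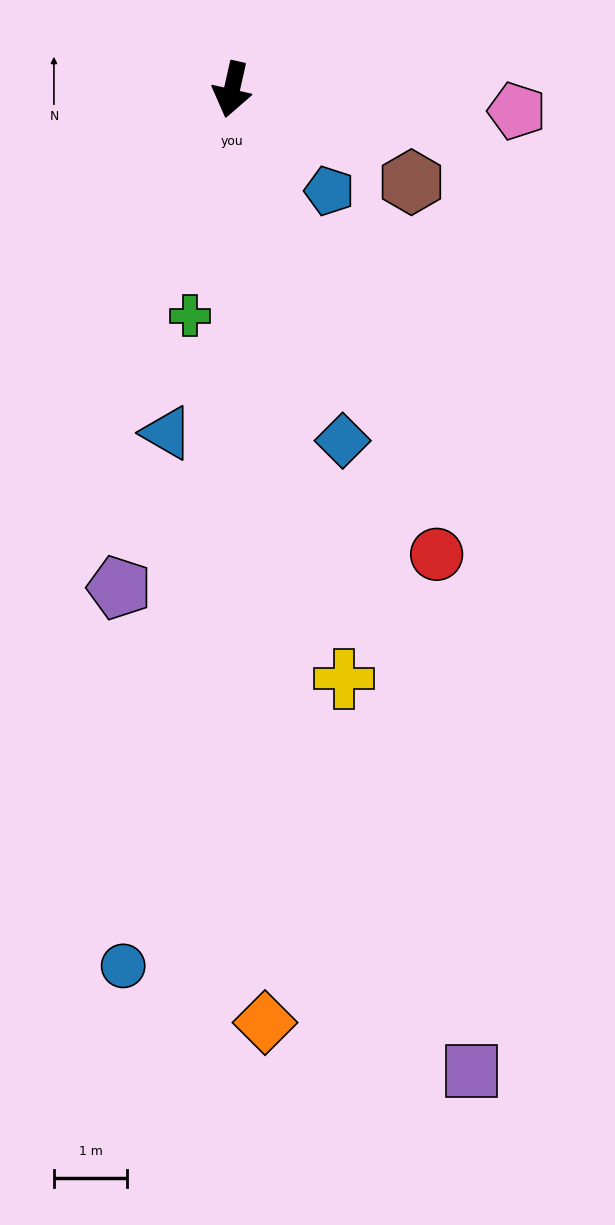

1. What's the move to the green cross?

turn left 2°, forward 3.1 m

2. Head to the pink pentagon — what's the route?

turn left 98°, forward 3.9 m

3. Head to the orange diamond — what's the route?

turn left 15°, forward 12.7 m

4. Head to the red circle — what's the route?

turn left 36°, forward 6.9 m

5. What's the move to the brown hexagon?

turn left 75°, forward 2.8 m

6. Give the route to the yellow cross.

turn left 23°, forward 8.2 m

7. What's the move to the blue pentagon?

turn left 57°, forward 1.9 m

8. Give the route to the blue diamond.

turn left 30°, forward 5.0 m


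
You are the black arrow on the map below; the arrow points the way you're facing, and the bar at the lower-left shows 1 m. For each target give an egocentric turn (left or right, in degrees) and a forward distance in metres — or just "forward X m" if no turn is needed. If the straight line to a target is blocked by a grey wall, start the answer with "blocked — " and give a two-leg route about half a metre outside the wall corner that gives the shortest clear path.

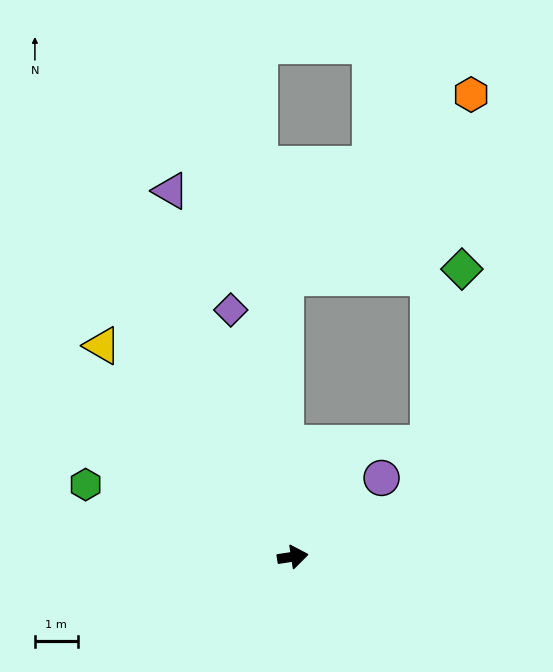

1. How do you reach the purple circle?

turn left 33°, forward 2.8 m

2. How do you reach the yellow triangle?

turn left 123°, forward 6.6 m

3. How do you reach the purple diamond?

turn left 95°, forward 5.9 m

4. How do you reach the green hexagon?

turn left 152°, forward 5.1 m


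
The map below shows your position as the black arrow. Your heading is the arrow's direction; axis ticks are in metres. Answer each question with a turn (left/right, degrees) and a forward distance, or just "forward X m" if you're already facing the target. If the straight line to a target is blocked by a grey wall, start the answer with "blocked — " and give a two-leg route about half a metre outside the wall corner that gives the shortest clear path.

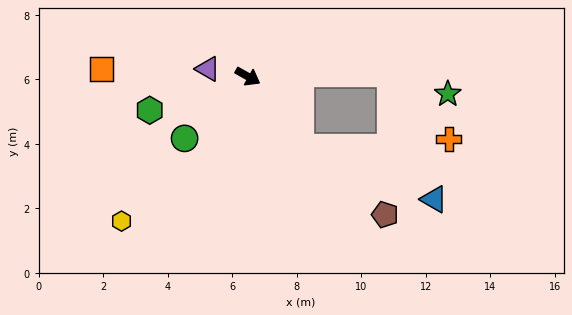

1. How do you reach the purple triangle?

turn right 161°, forward 1.3 m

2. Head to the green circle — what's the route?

turn right 106°, forward 2.7 m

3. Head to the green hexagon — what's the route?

turn right 132°, forward 3.2 m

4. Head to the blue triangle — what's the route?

blocked — turn right 24°, forward 2.7 m, then turn left 32°, forward 4.4 m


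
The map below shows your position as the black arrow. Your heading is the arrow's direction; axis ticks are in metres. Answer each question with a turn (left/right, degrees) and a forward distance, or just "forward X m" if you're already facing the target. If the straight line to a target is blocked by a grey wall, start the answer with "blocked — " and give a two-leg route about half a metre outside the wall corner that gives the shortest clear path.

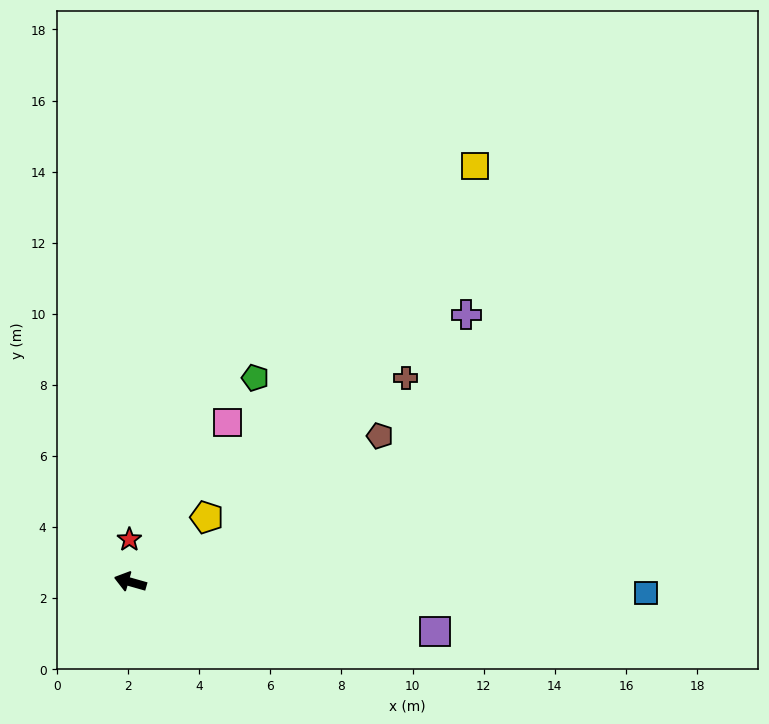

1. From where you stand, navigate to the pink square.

turn right 106°, forward 5.3 m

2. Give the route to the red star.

turn right 73°, forward 1.2 m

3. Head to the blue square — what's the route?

turn right 165°, forward 14.5 m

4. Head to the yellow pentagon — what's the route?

turn right 124°, forward 2.8 m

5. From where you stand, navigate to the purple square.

turn right 173°, forward 8.7 m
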